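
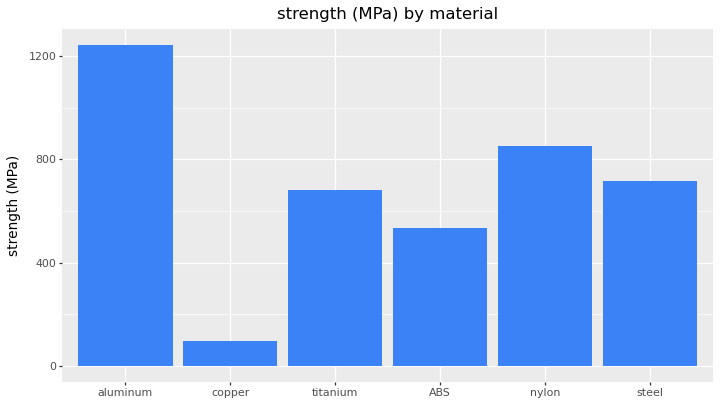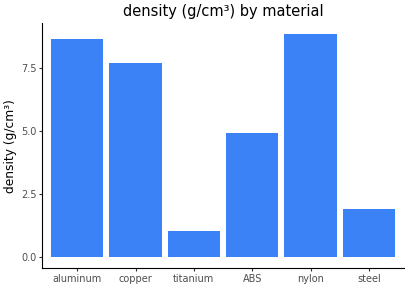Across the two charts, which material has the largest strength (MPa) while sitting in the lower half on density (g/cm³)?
Chart 2 median density (g/cm³) ≈ 6; below-median materials: titanium, ABS, steel. Among those, steel has the highest strength (MPa) (≈ 800).

steel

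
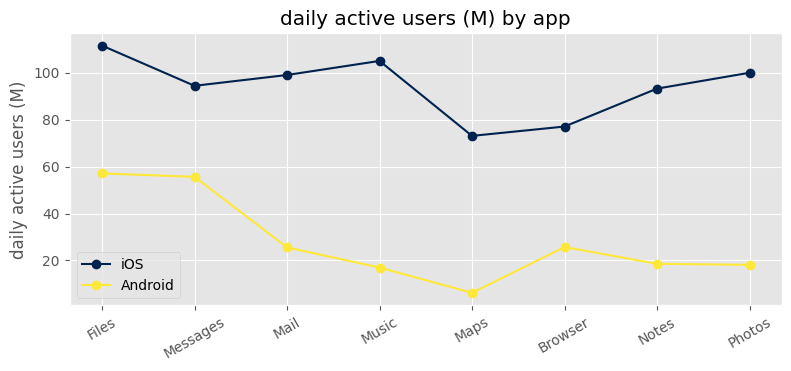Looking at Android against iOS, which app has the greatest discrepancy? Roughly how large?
Music: Android ≈ 20, iOS ≈ 110 → gap ≈ 90. Next-largest (Photos) is only ≈ 80.

Music, ≈ 90 M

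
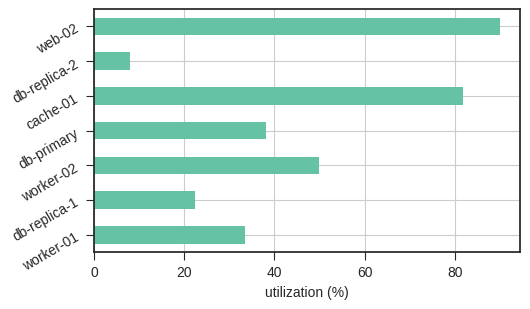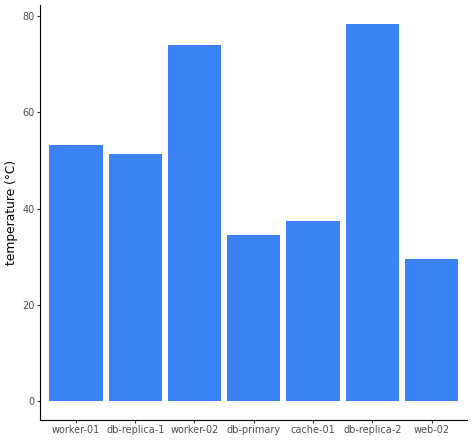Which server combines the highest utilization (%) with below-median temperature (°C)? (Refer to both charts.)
Chart 2 median temperature (°C) ≈ 50; below-median servers: db-primary, cache-01, web-02. Among those, web-02 has the highest utilization (%) (≈ 90).

web-02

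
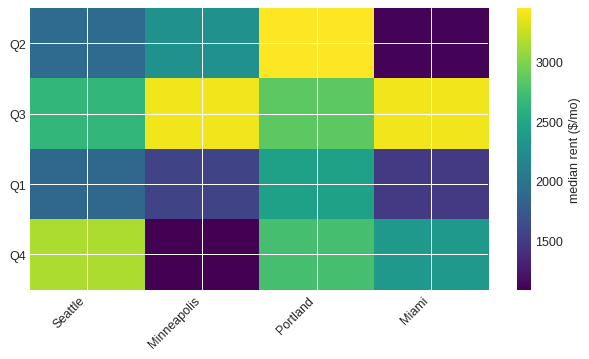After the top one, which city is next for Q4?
Portland

Top 3 for Q4: Seattle ≈ 3200, Portland ≈ 2800, Miami ≈ 2400.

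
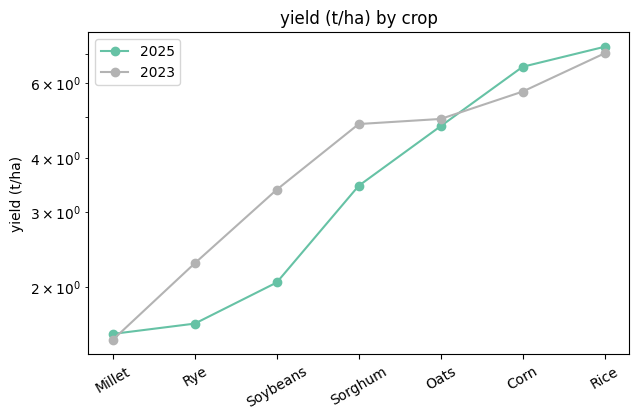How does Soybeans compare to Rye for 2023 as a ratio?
≈ 1.4×

Soybeans ≈ 3.5, Rye ≈ 2.5; 3.5/2.5 ≈ 1.4.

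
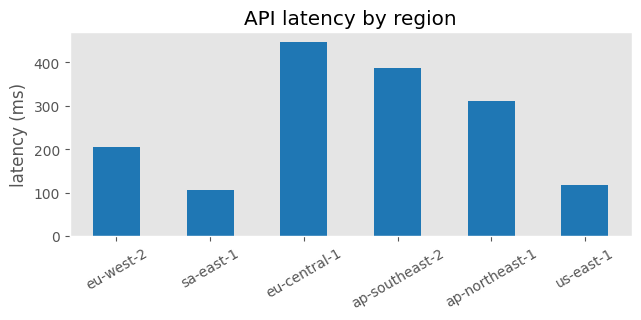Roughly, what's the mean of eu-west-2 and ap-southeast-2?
(200 + 400) / 2 ≈ 300.

≈ 300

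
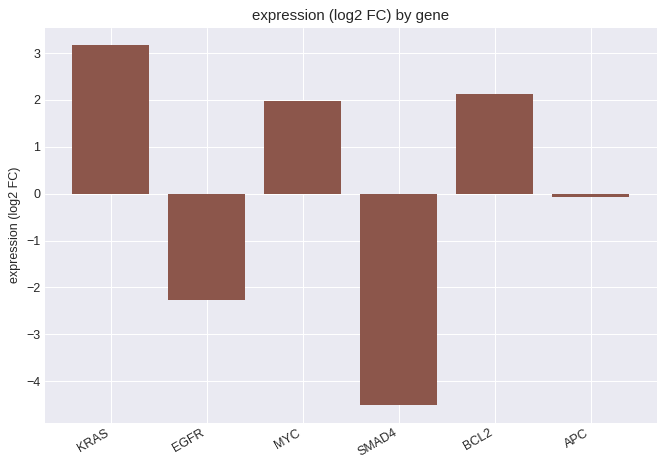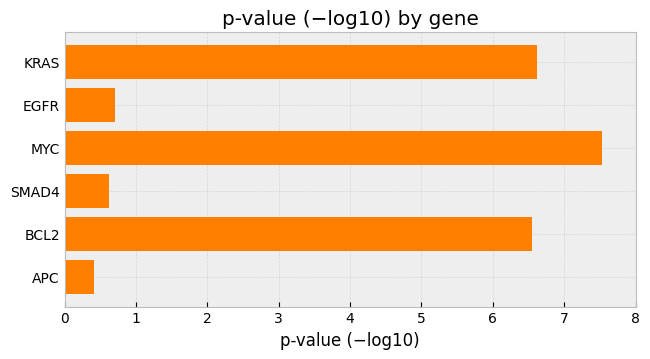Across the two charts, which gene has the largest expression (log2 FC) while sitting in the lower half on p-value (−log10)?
Chart 2 median p-value (−log10) ≈ 4; below-median genes: EGFR, SMAD4, APC. Among those, APC has the highest expression (log2 FC) (≈ 0).

APC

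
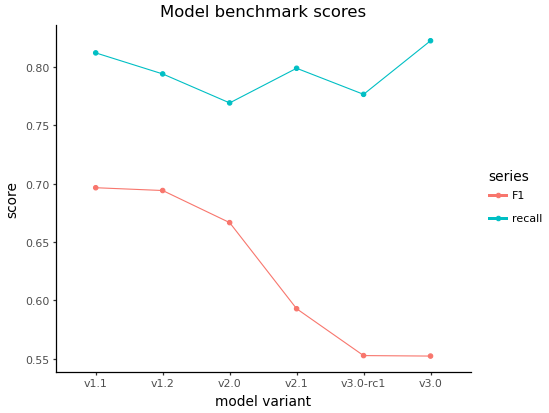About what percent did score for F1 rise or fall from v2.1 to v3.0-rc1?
≈ -8.3%

v2.1 ≈ 0.60, v3.0-rc1 ≈ 0.55; (0.55 − 0.60) / 0.60 ≈ -8.3%.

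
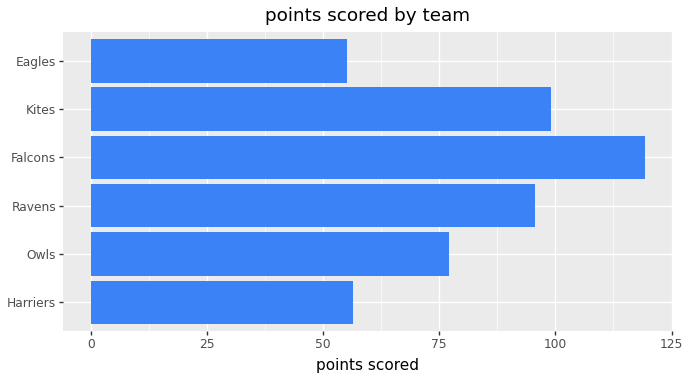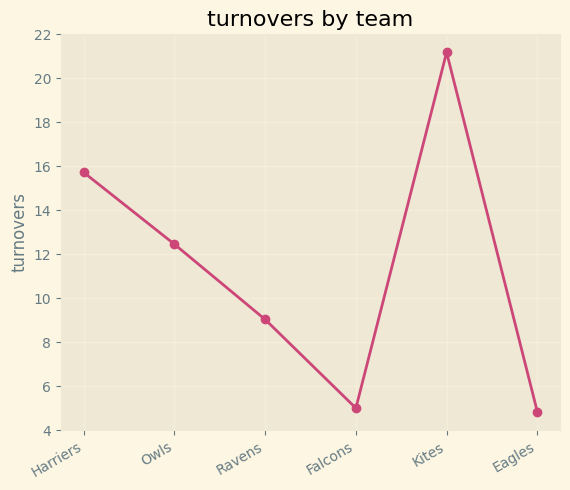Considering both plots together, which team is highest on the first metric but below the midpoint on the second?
Chart 2 median turnovers ≈ 10; below-median teams: Ravens, Falcons, Eagles. Among those, Falcons has the highest points scored (≈ 120).

Falcons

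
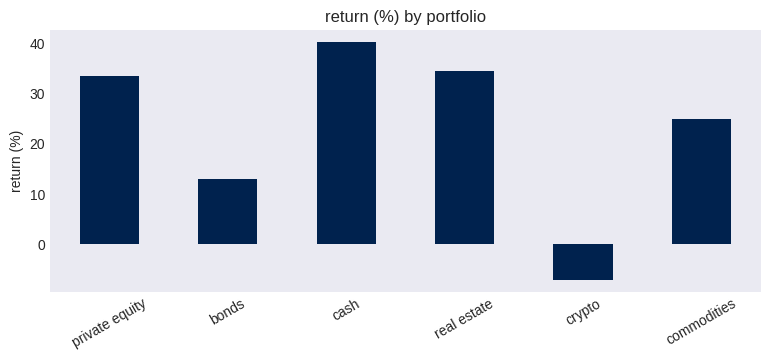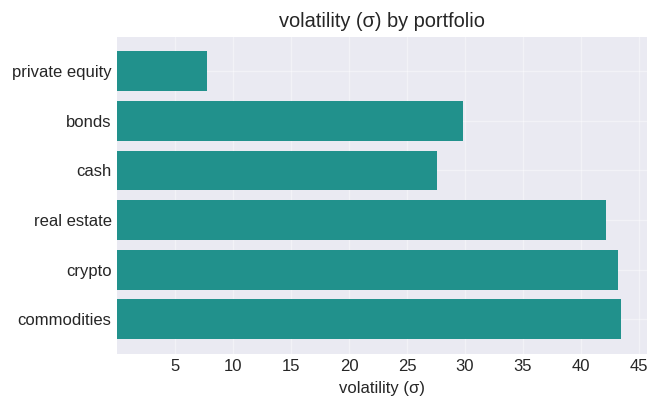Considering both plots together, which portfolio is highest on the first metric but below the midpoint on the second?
cash

Chart 2 median volatility (σ) ≈ 35; below-median portfolios: private equity, bonds, cash. Among those, cash has the highest return (%) (≈ 40).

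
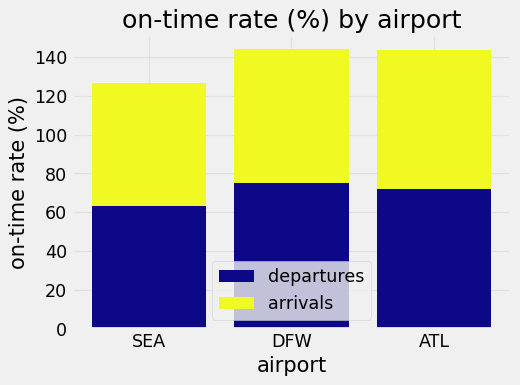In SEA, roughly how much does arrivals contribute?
≈ 60

arrivals top ≈ 120, bottom ≈ 60; segment ≈ 60.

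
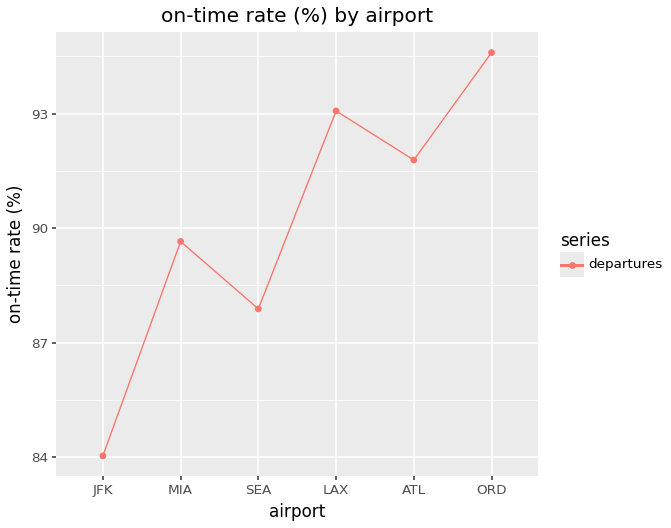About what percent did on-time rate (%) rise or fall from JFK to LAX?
JFK ≈ 84, LAX ≈ 93; (93 − 84) / 84 ≈ +10.7%.

≈ +10.7%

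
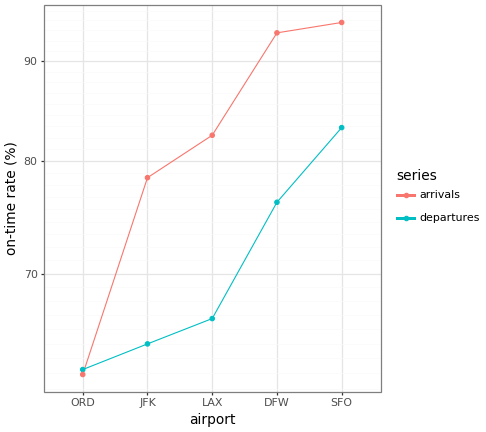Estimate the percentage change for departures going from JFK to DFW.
≈ +15.4%

JFK ≈ 65, DFW ≈ 75; (75 − 65) / 65 ≈ +15.4%.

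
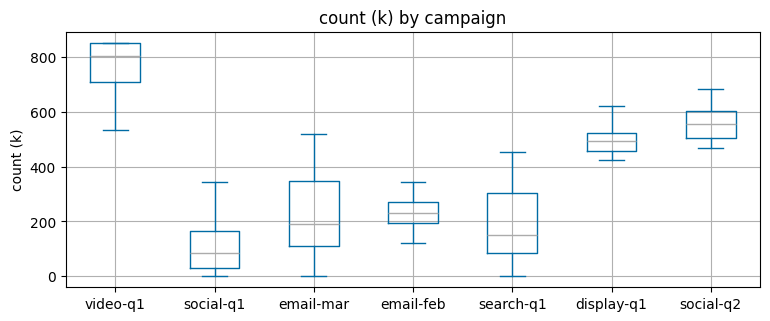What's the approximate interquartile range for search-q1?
≈ 200

Q3 ≈ 300, Q1 ≈ 100; IQR ≈ 200.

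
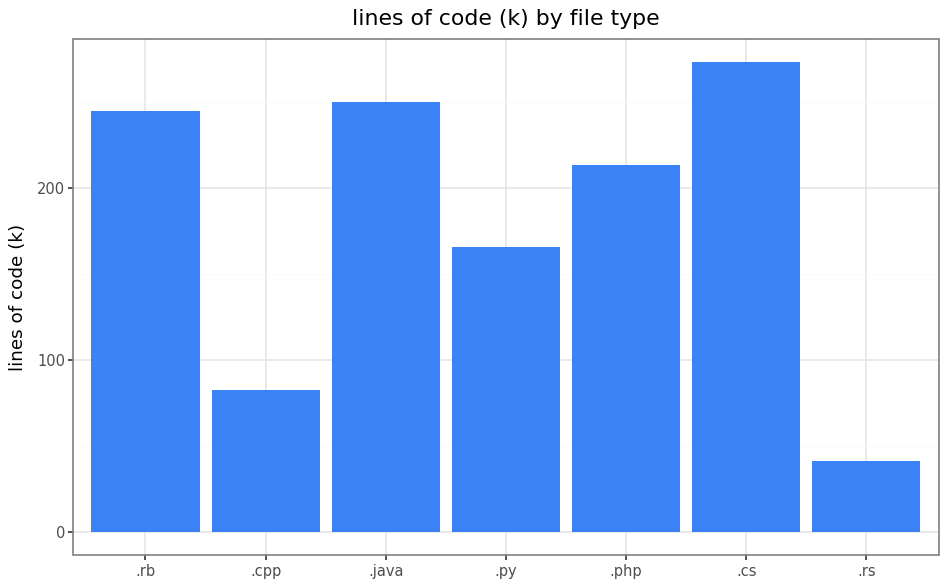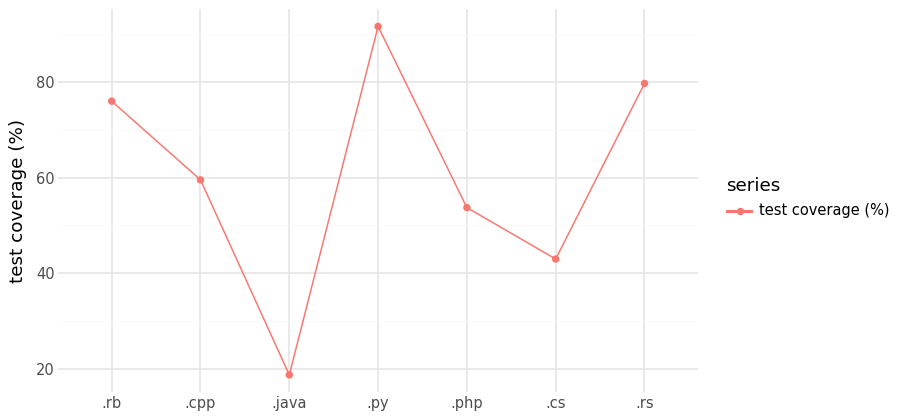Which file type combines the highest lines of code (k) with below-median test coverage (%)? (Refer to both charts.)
Chart 2 median test coverage (%) ≈ 60; below-median file types: .java, .php, .cs. Among those, .cs has the highest lines of code (k) (≈ 275).

.cs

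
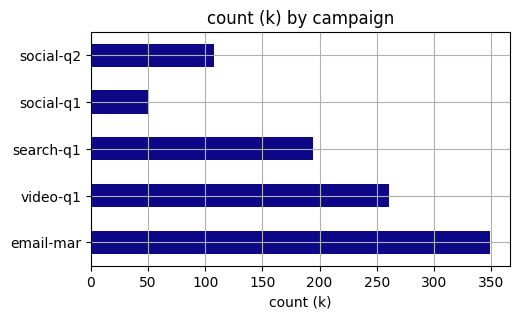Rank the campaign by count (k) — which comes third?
search-q1

Top 4: email-mar ≈ 350, video-q1 ≈ 250, search-q1 ≈ 200, social-q2 ≈ 100.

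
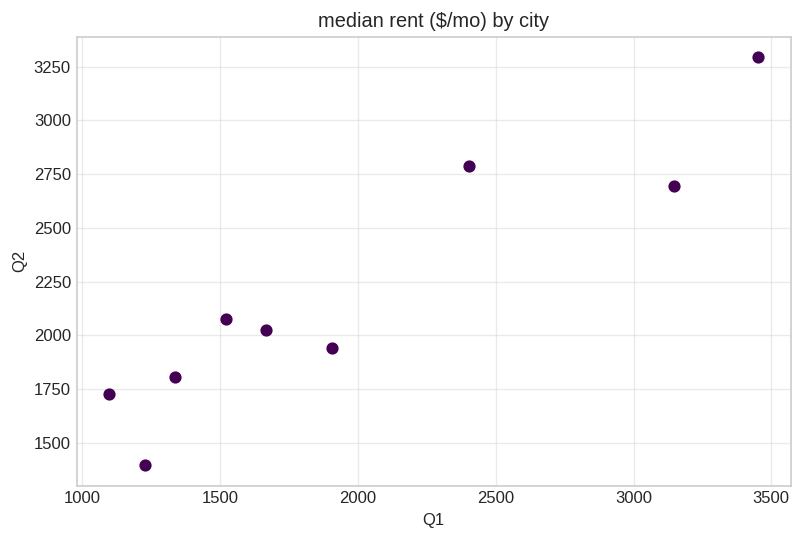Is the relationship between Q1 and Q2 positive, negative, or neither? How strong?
Points are positively correlated; strong (|r| ≈ 0.9).

positive, strong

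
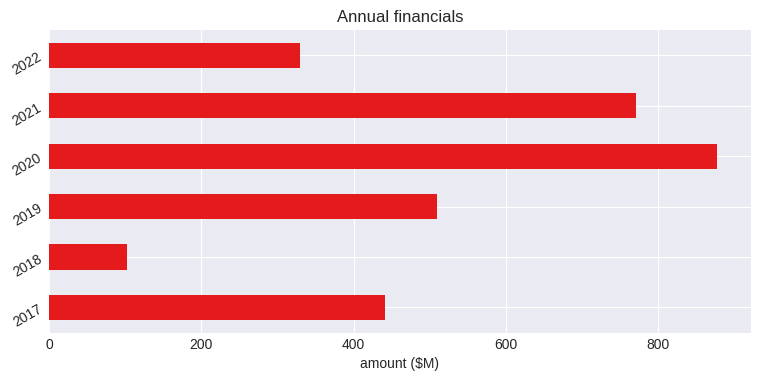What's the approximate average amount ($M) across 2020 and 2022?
(900 + 300) / 2 ≈ 600.

≈ 600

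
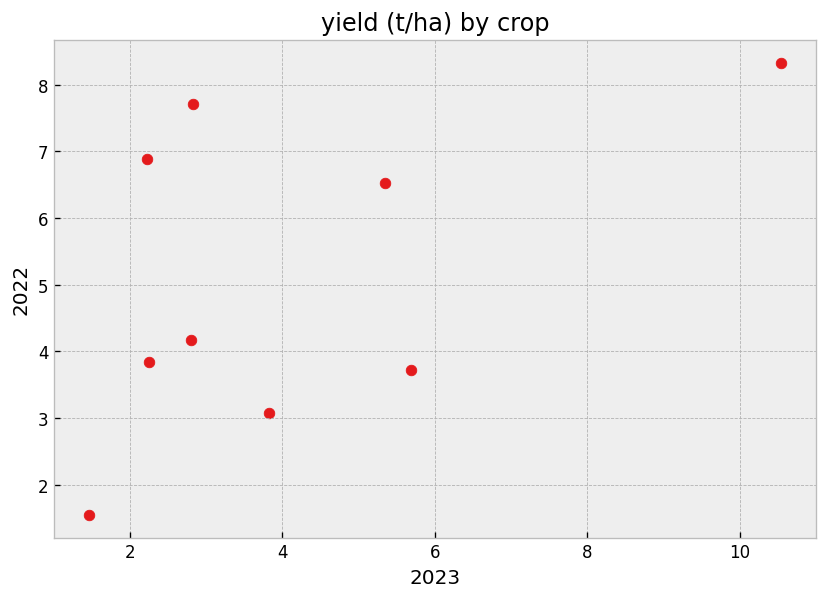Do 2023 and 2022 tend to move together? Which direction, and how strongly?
Points are positively correlated; moderate (|r| ≈ 0.5).

positive, moderate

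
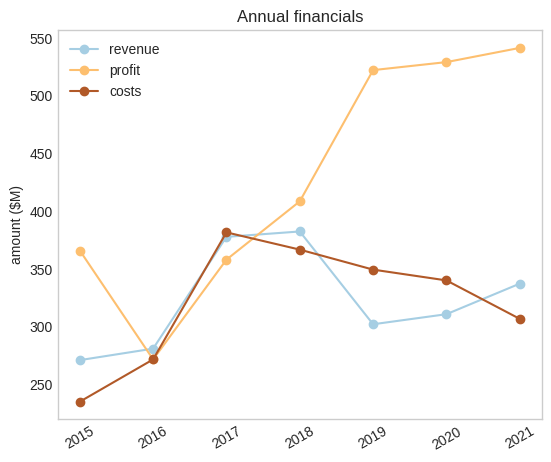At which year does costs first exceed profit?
2017

2016: costs ≈ 250 vs profit ≈ 250 (not yet); 2017: costs ≈ 400 vs profit ≈ 350 (first crossover).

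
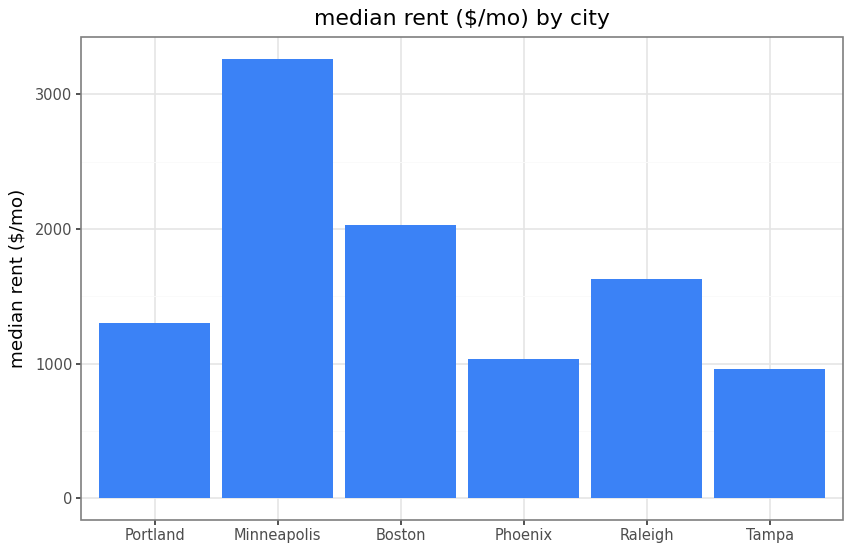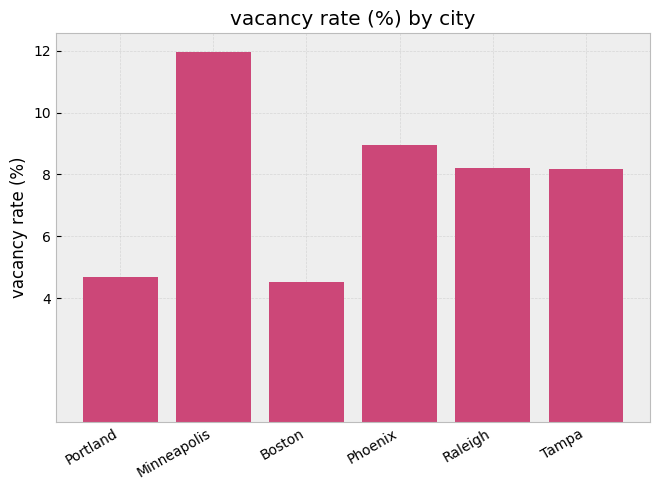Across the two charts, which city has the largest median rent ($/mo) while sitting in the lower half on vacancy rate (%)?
Chart 2 median vacancy rate (%) ≈ 8; below-median cities: Portland, Boston, Tampa. Among those, Boston has the highest median rent ($/mo) (≈ 2000).

Boston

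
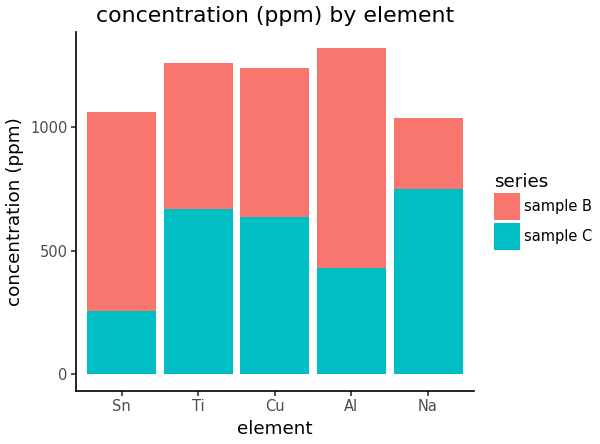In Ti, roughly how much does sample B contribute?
sample B top ≈ 1200, bottom ≈ 600; segment ≈ 600.

≈ 600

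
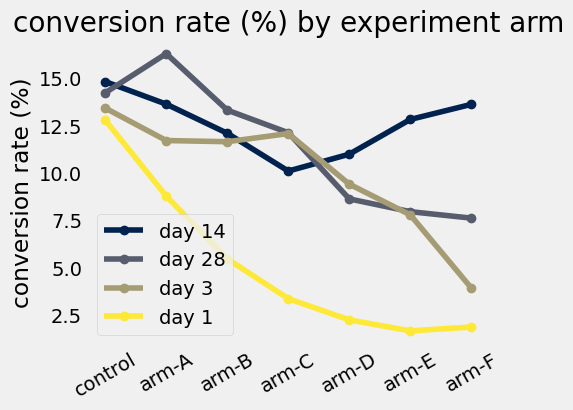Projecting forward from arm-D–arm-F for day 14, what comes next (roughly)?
Last three: 10, 12, 14 → slope ≈ 2/step → next ≈ 16.

≈ 16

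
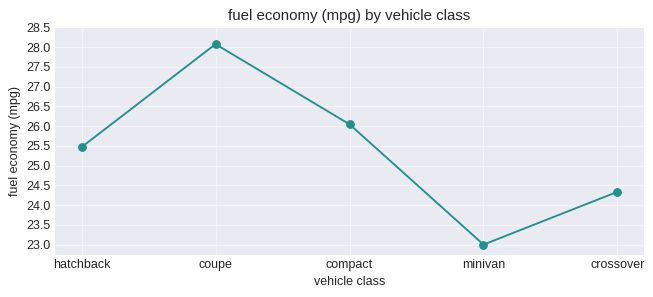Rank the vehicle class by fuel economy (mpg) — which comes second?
Top 3: coupe ≈ 28.0, compact ≈ 26.0, hatchback ≈ 25.5.

compact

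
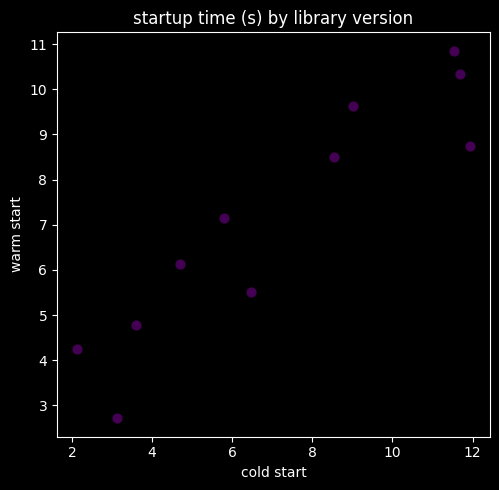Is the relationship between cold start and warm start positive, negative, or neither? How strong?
Points are positively correlated; strong (|r| ≈ 0.9).

positive, strong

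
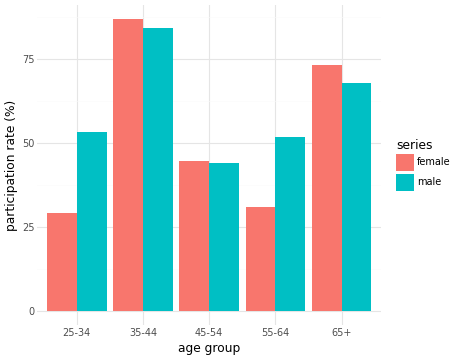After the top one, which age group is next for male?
65+

Top 3 for male: 35-44 ≈ 80, 65+ ≈ 70, 25-34 ≈ 50.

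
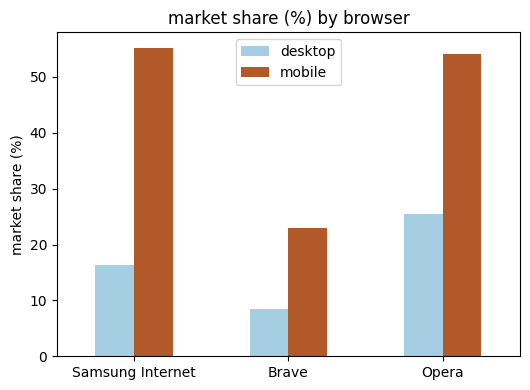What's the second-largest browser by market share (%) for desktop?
Top 3 for desktop: Opera ≈ 25, Samsung Internet ≈ 15, Brave ≈ 10.

Samsung Internet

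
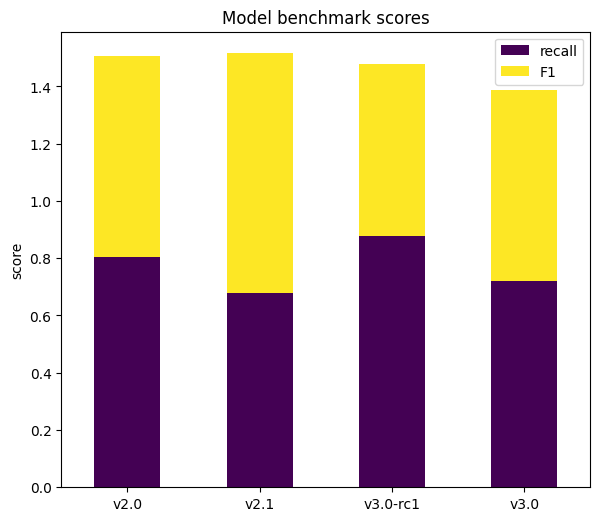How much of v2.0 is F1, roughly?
F1 top ≈ 1.6, bottom ≈ 0.8; segment ≈ 0.8.

≈ 0.8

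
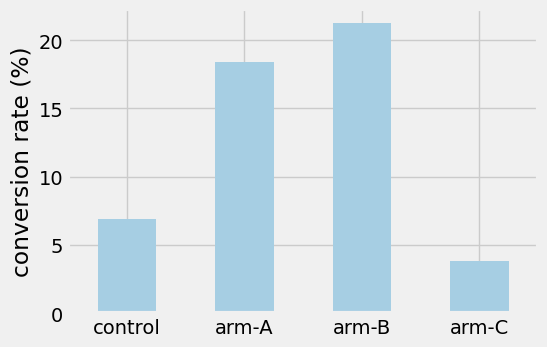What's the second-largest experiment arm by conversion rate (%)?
Top 3: arm-B ≈ 22, arm-A ≈ 18, control ≈ 6.

arm-A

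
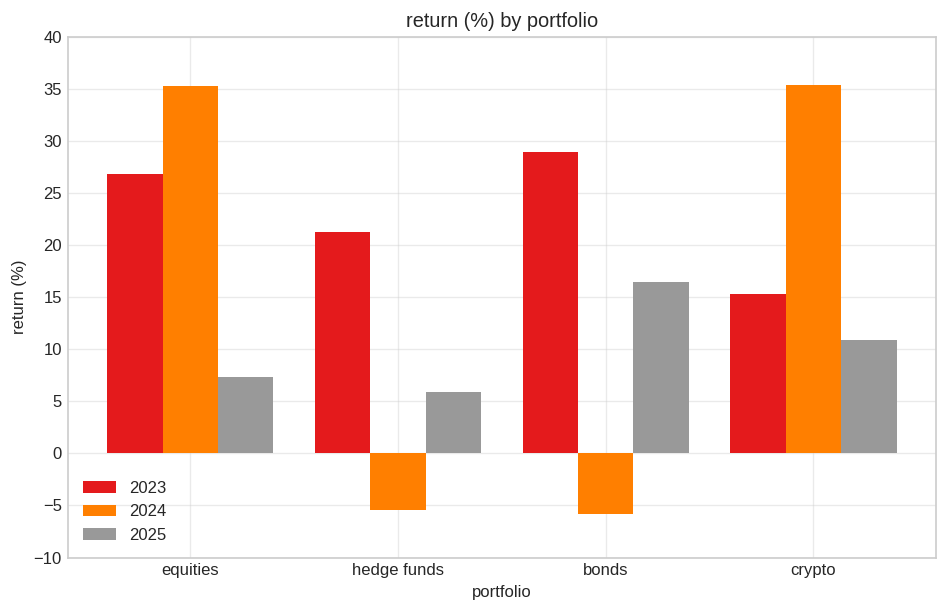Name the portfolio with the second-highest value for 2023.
equities

Top 3 for 2023: bonds ≈ 30, equities ≈ 25, hedge funds ≈ 20.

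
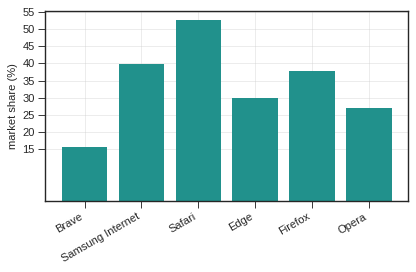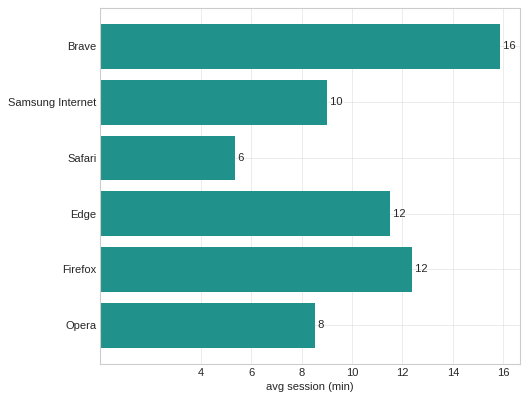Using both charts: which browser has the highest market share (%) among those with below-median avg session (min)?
Chart 2 median avg session (min) ≈ 10; below-median browsers: Samsung Internet, Safari, Opera. Among those, Safari has the highest market share (%) (≈ 55).

Safari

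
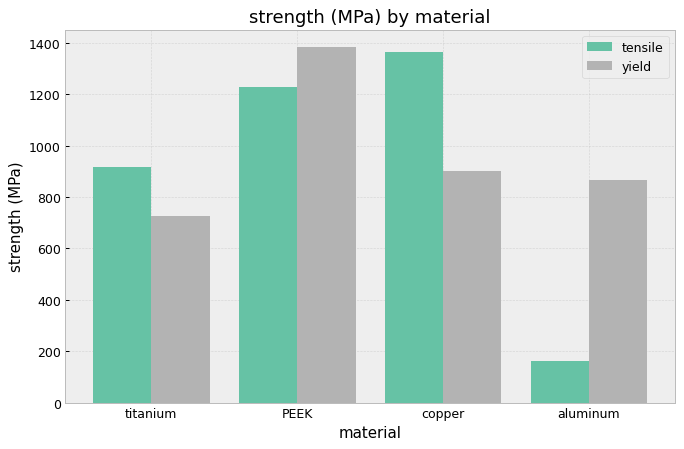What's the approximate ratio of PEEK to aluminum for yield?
≈ 1.75×

PEEK ≈ 1400, aluminum ≈ 800; 1400/800 ≈ 1.75.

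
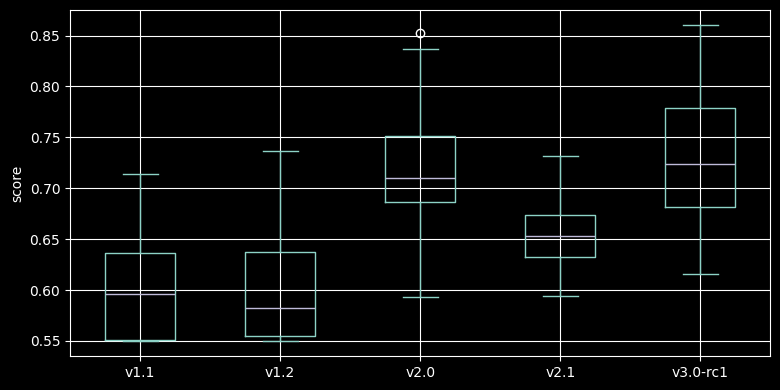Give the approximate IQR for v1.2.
Q3 ≈ 0.64, Q1 ≈ 0.56; IQR ≈ 0.08.

≈ 0.08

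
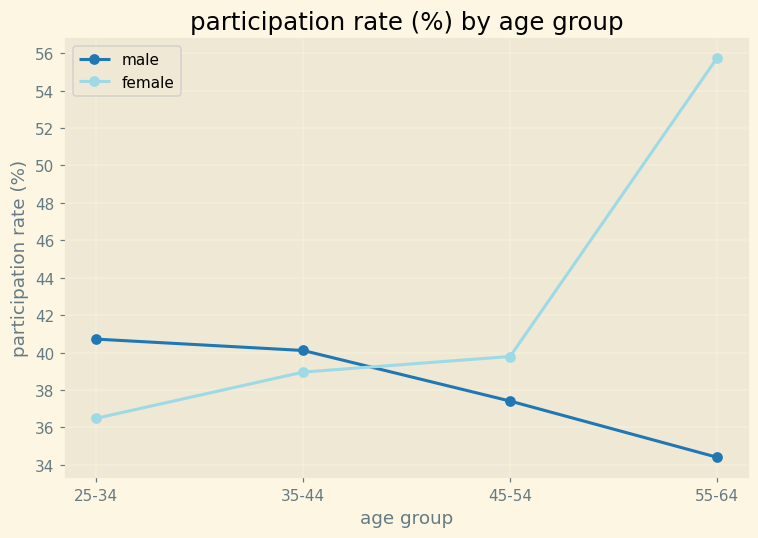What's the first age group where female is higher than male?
45-54

35-44: female ≈ 38 vs male ≈ 40 (not yet); 45-54: female ≈ 40 vs male ≈ 38 (first crossover).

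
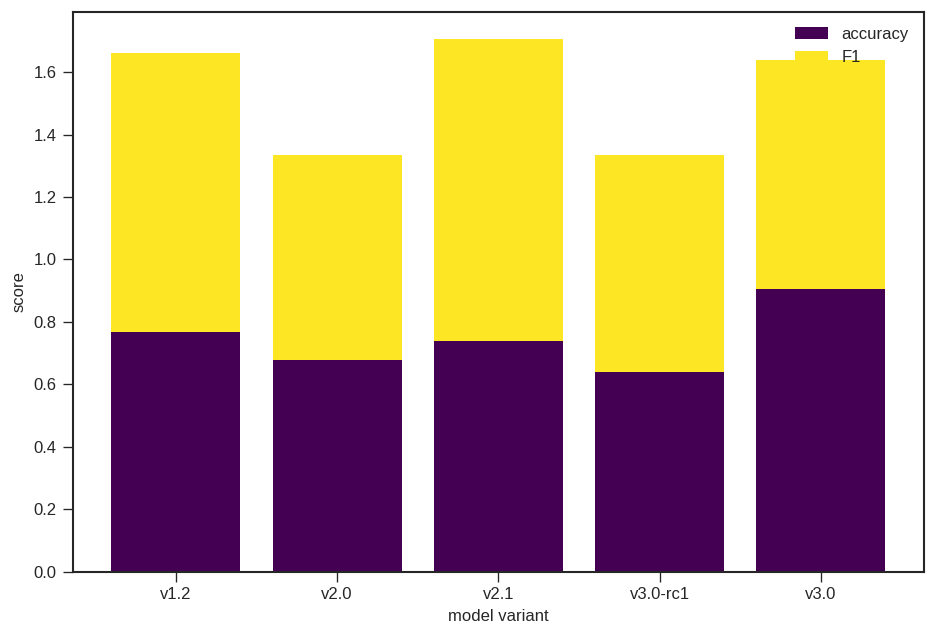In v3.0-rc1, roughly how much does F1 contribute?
≈ 0.8

F1 top ≈ 1.4, bottom ≈ 0.6; segment ≈ 0.8.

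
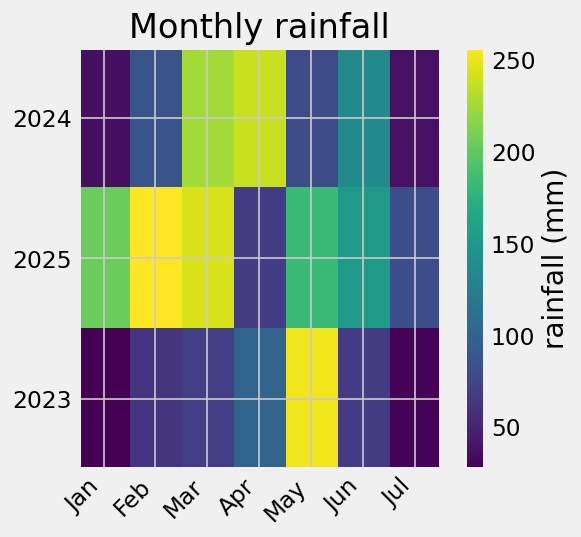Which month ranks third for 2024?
Jun

Top 4 for 2024: Apr ≈ 240, Mar ≈ 220, Jun ≈ 140, Feb ≈ 80.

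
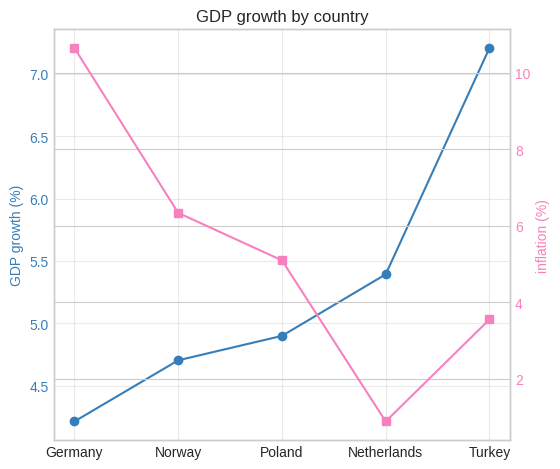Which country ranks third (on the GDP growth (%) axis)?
Top 4 (on the GDP growth (%) axis): Turkey ≈ 7.0, Netherlands ≈ 5.5, Poland ≈ 5.0, Norway ≈ 4.5.

Poland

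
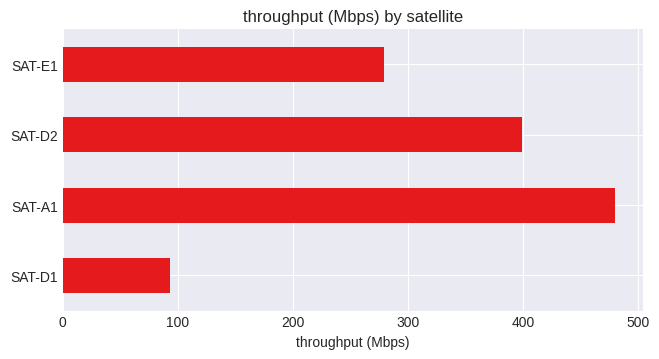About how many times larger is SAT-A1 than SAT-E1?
SAT-A1 ≈ 500, SAT-E1 ≈ 300; 500/300 ≈ 1.67.

≈ 1.67×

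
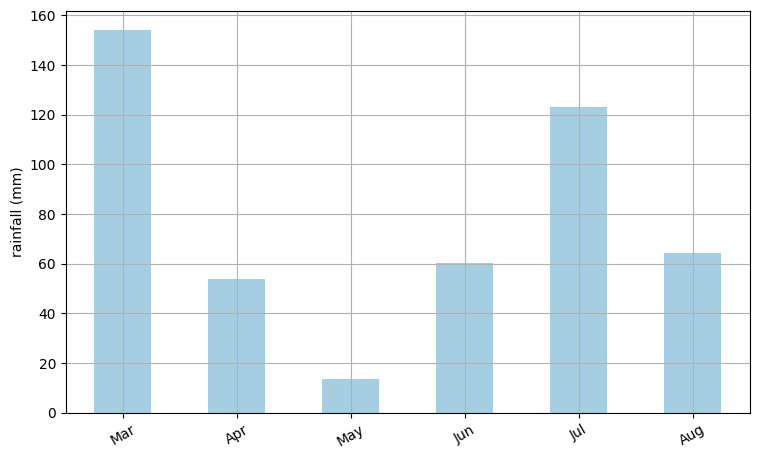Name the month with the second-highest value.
Top 3: Mar ≈ 160, Jul ≈ 120, Aug ≈ 60.

Jul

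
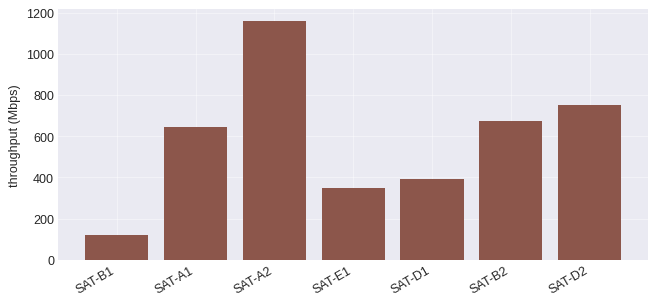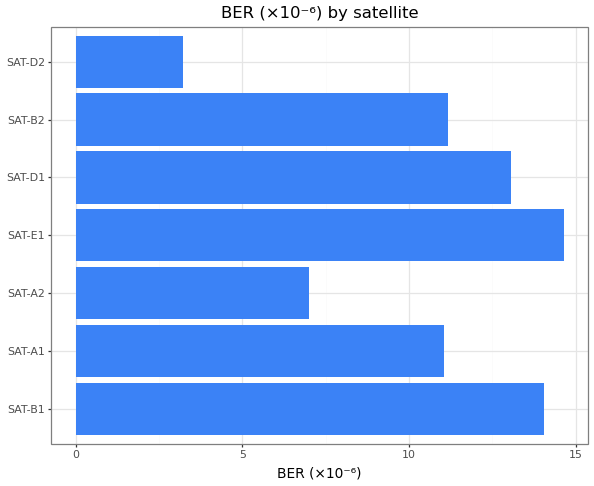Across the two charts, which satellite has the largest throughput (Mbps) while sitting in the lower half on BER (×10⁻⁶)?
Chart 2 median BER (×10⁻⁶) ≈ 12; below-median satellites: SAT-A1, SAT-A2, SAT-D2. Among those, SAT-A2 has the highest throughput (Mbps) (≈ 1200).

SAT-A2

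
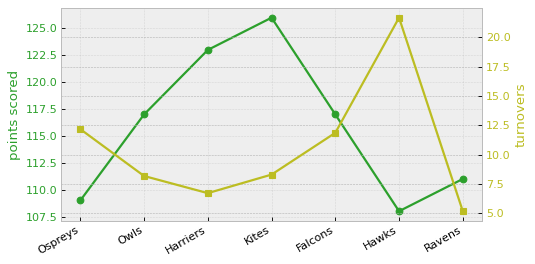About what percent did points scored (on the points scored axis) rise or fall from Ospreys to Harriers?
Ospreys ≈ 108, Harriers ≈ 124; (124 − 108) / 108 ≈ +14.8%.

≈ +14.8%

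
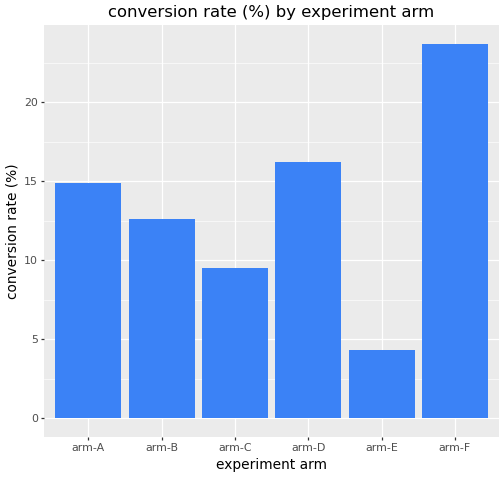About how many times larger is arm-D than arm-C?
≈ 1.6×

arm-D ≈ 16, arm-C ≈ 10; 16/10 ≈ 1.6.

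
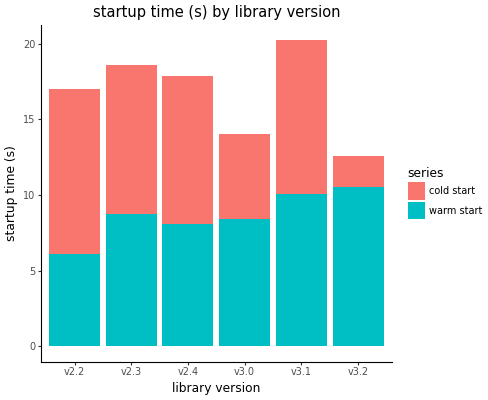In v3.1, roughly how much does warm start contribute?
warm start top ≈ 10, bottom ≈ 0; segment ≈ 10.

≈ 10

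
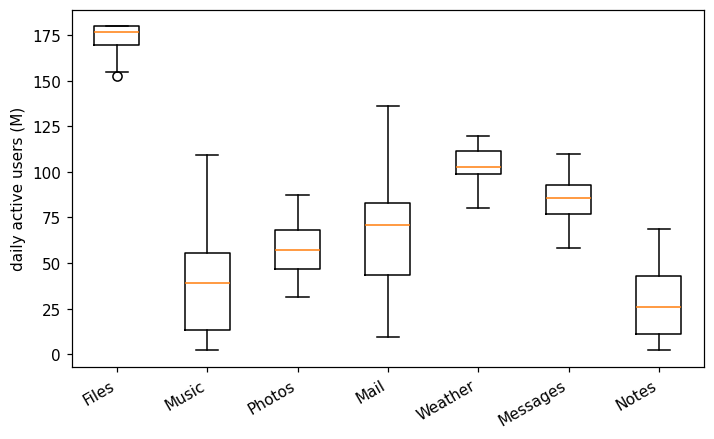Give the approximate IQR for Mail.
Q3 ≈ 80, Q1 ≈ 40; IQR ≈ 40.

≈ 40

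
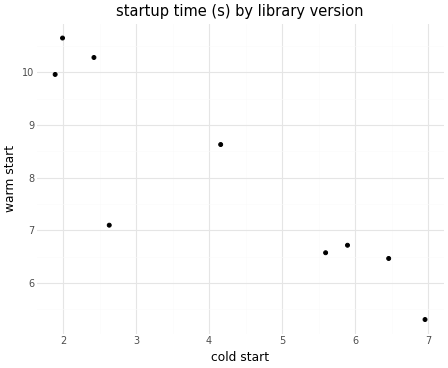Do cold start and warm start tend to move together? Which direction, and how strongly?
negative, strong

Points are negatively correlated; strong (|r| ≈ 0.9).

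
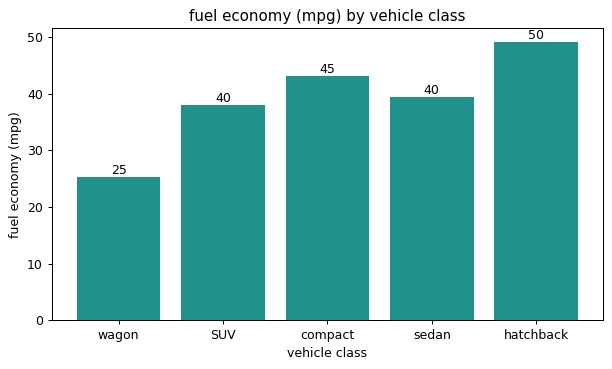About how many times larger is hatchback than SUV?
≈ 1.25×

hatchback ≈ 50, SUV ≈ 40; 50/40 ≈ 1.25.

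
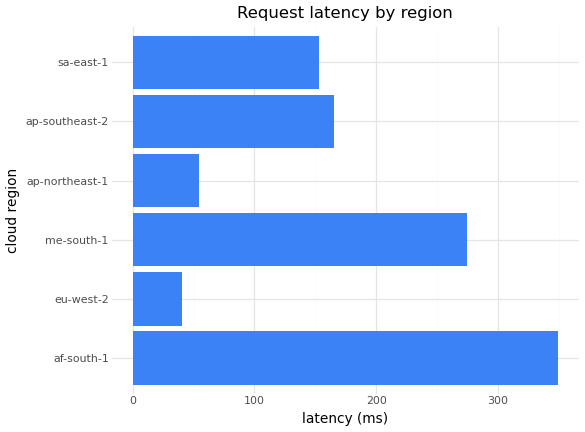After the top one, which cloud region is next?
Top 3: af-south-1 ≈ 350, me-south-1 ≈ 250, ap-southeast-2 ≈ 150.

me-south-1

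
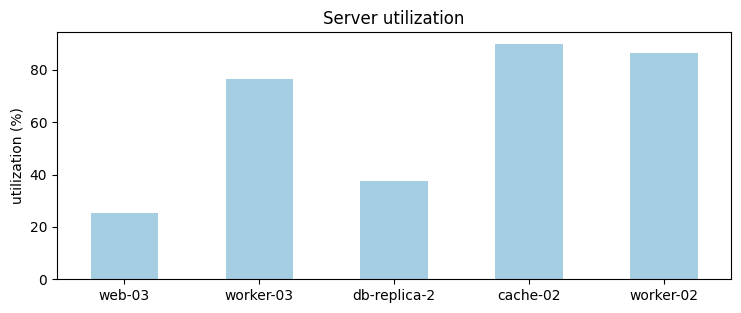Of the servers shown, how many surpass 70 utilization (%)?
3

Above 70: worker-03, cache-02, worker-02.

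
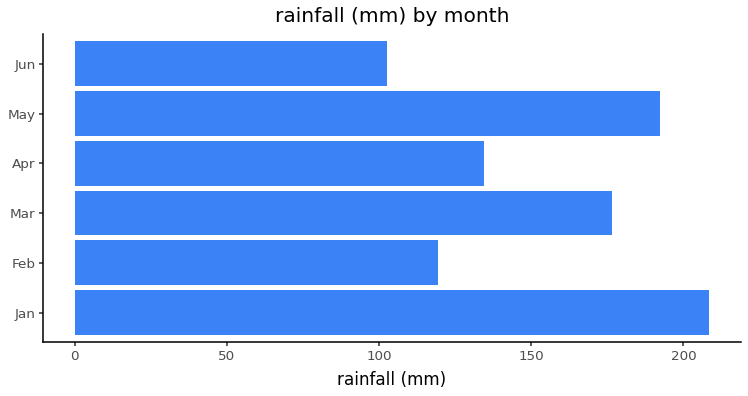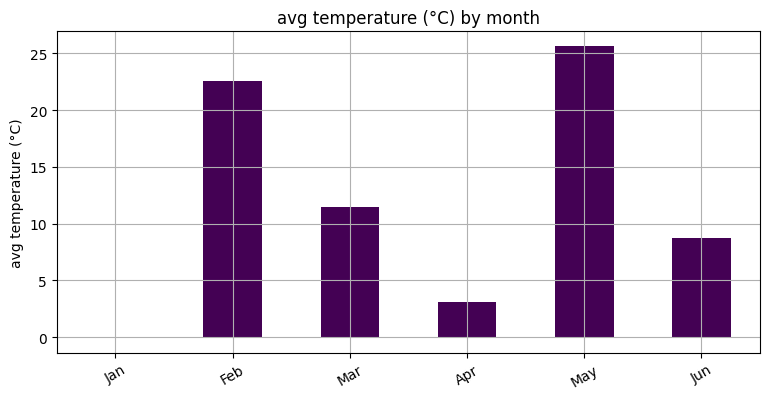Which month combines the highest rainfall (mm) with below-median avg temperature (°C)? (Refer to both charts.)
Jan

Chart 2 median avg temperature (°C) ≈ 10; below-median months: Jan, Apr, Jun. Among those, Jan has the highest rainfall (mm) (≈ 200).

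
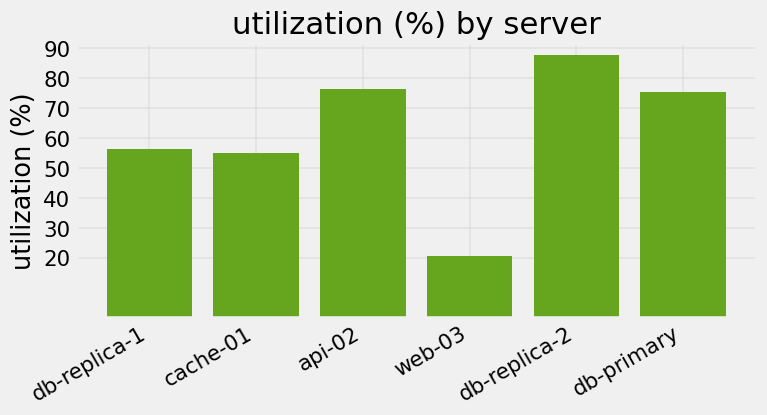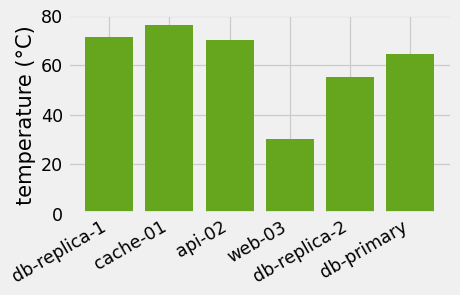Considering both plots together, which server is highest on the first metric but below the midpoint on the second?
Chart 2 median temperature (°C) ≈ 70; below-median servers: web-03, db-replica-2, db-primary. Among those, db-replica-2 has the highest utilization (%) (≈ 90).

db-replica-2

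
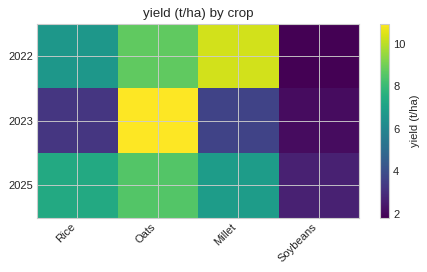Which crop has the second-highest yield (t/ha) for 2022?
Oats

Top 3 for 2022: Millet ≈ 10, Oats ≈ 9, Rice ≈ 7.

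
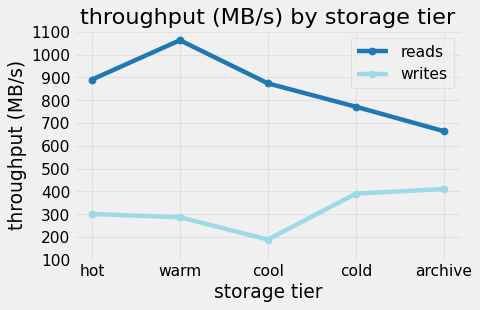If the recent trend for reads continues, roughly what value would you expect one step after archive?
Last three: 900, 800, 700 → slope ≈ -100/step → next ≈ 600.

≈ 600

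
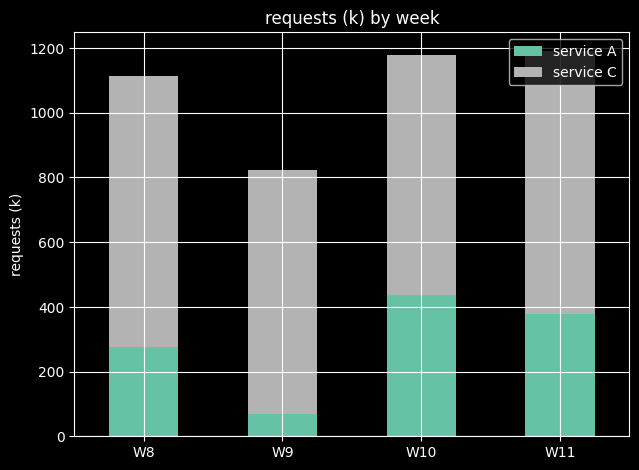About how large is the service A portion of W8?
≈ 300

service A top ≈ 300, bottom ≈ 0; segment ≈ 300.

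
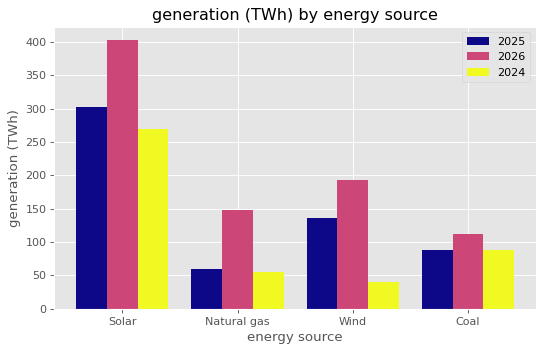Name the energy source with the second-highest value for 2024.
Coal

Top 3 for 2024: Solar ≈ 250, Coal ≈ 100, Natural gas ≈ 50.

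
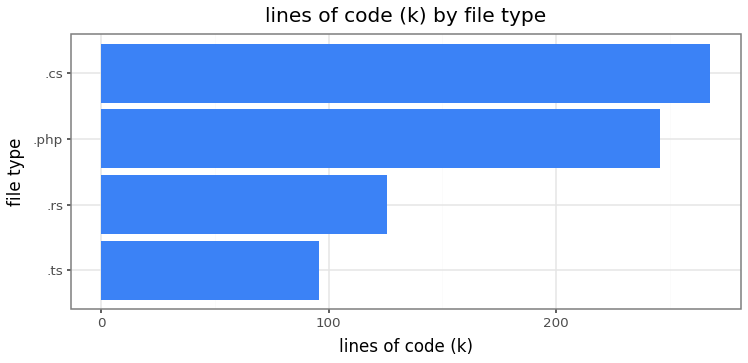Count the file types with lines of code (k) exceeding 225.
2

Above 225: .php, .cs.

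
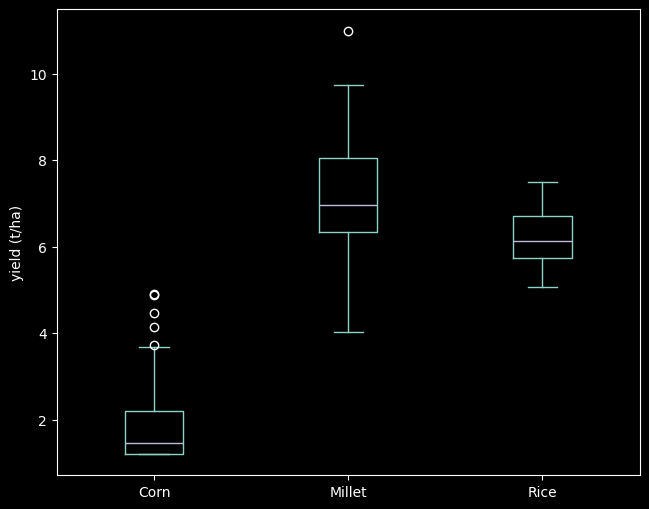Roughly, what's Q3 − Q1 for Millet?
Q3 ≈ 8.0, Q1 ≈ 6.5; IQR ≈ 1.5.

≈ 1.5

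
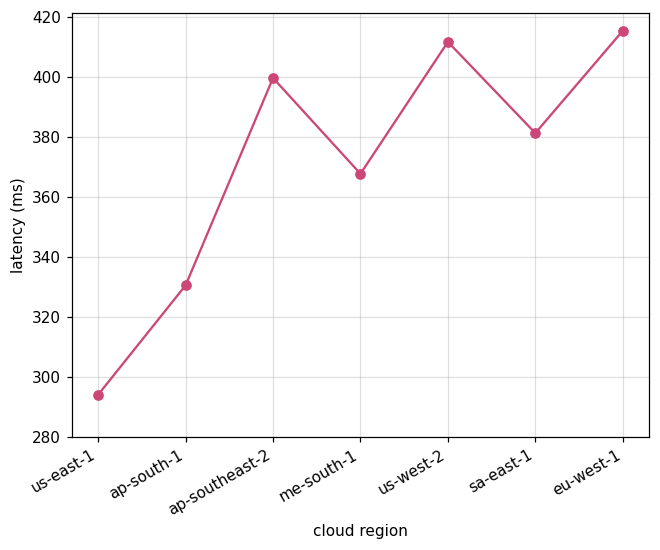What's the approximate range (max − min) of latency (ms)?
≈ 120

Max eu-west-1 ≈ 420, min us-east-1 ≈ 300; range ≈ 120.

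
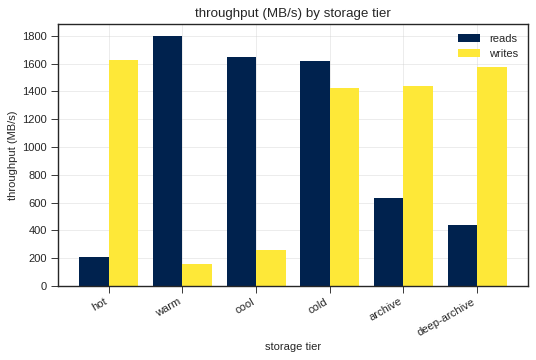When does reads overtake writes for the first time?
warm

hot: reads ≈ 200 vs writes ≈ 1600 (not yet); warm: reads ≈ 1800 vs writes ≈ 200 (first crossover).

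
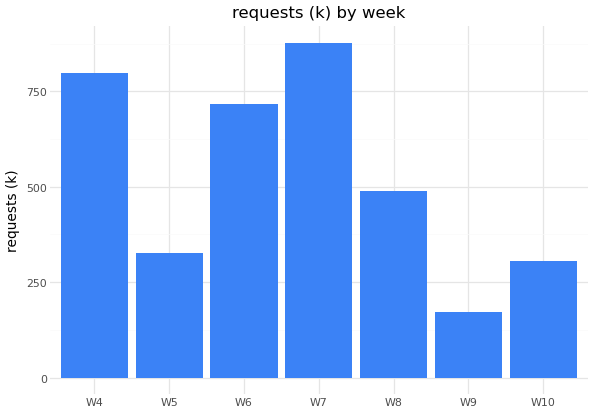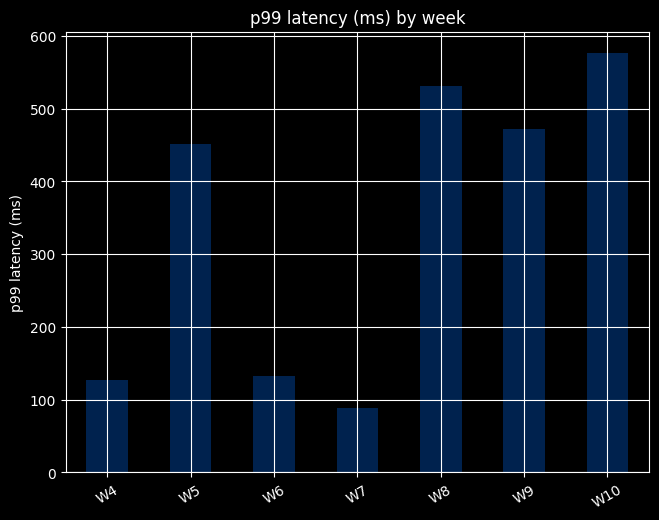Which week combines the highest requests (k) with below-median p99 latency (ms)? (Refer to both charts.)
W7

Chart 2 median p99 latency (ms) ≈ 500; below-median weeks: W4, W6, W7. Among those, W7 has the highest requests (k) (≈ 900).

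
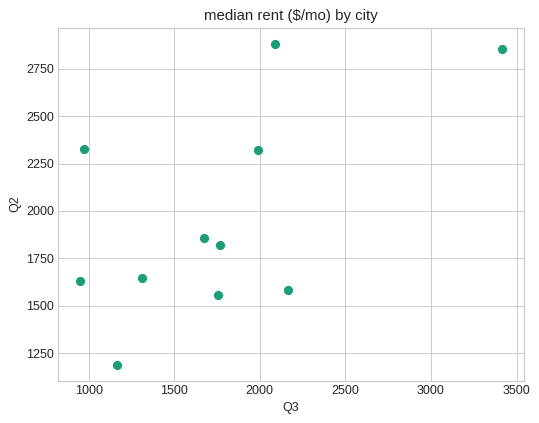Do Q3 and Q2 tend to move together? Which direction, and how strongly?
positive, moderate

Points are positively correlated; moderate (|r| ≈ 0.6).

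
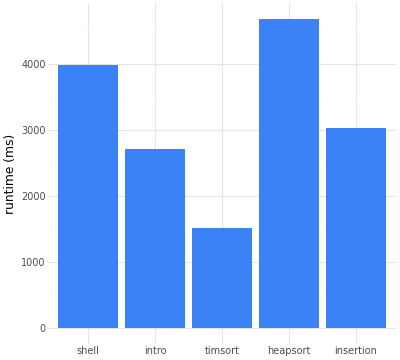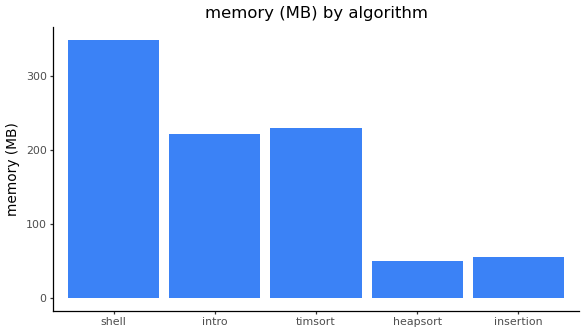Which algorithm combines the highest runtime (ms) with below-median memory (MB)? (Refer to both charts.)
Chart 2 median memory (MB) ≈ 200; below-median algorithms: heapsort, insertion. Among those, heapsort has the highest runtime (ms) (≈ 4500).

heapsort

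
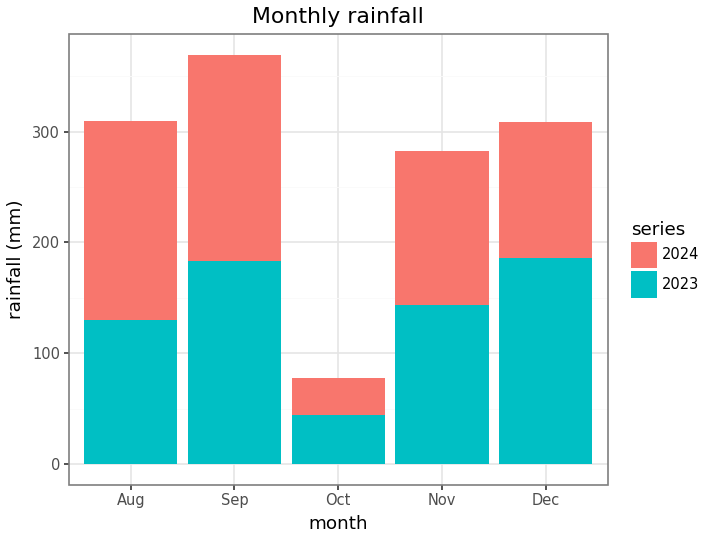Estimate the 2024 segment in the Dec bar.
2024 top ≈ 300, bottom ≈ 200; segment ≈ 100.

≈ 100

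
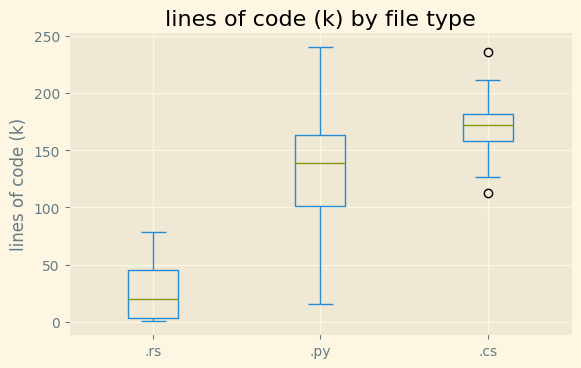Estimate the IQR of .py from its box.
≈ 60

Q3 ≈ 160, Q1 ≈ 100; IQR ≈ 60.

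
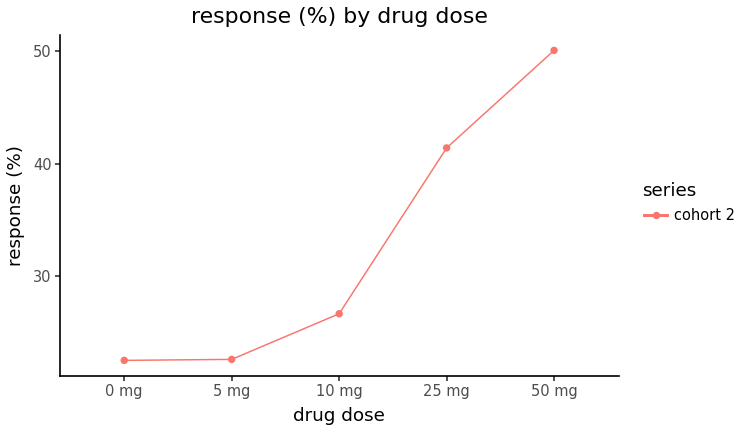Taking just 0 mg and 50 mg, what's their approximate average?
(25 + 50) / 2 ≈ 38.

≈ 38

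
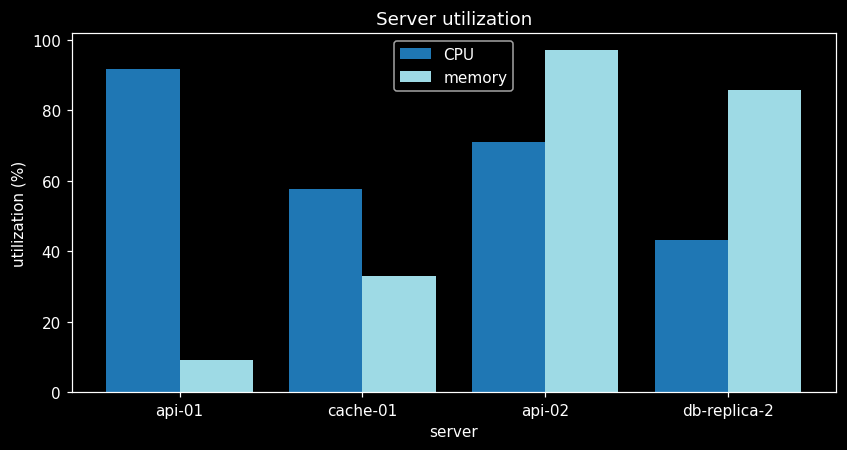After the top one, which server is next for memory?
Top 3 for memory: api-02 ≈ 100, db-replica-2 ≈ 90, cache-01 ≈ 30.

db-replica-2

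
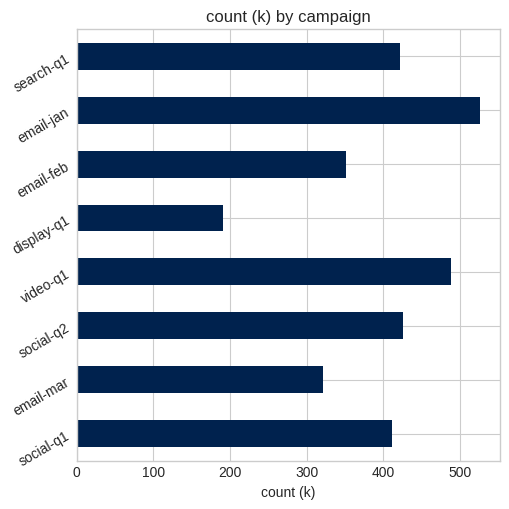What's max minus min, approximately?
Max email-jan ≈ 550, min display-q1 ≈ 200; range ≈ 350.

≈ 350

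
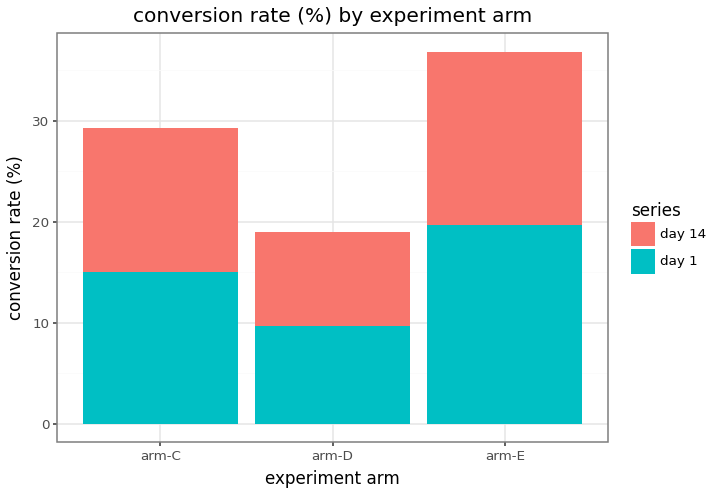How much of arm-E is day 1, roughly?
≈ 20

day 1 top ≈ 20, bottom ≈ 0; segment ≈ 20.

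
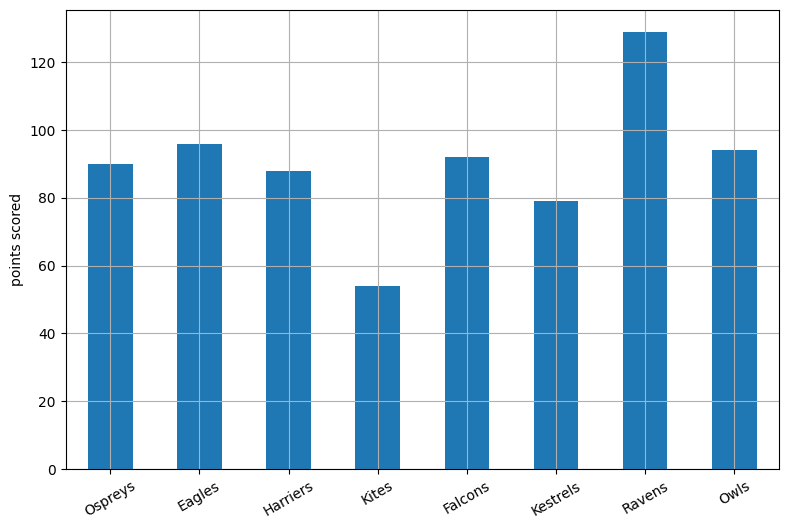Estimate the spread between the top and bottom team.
Max Ravens ≈ 120, min Kites ≈ 60; range ≈ 60.

≈ 60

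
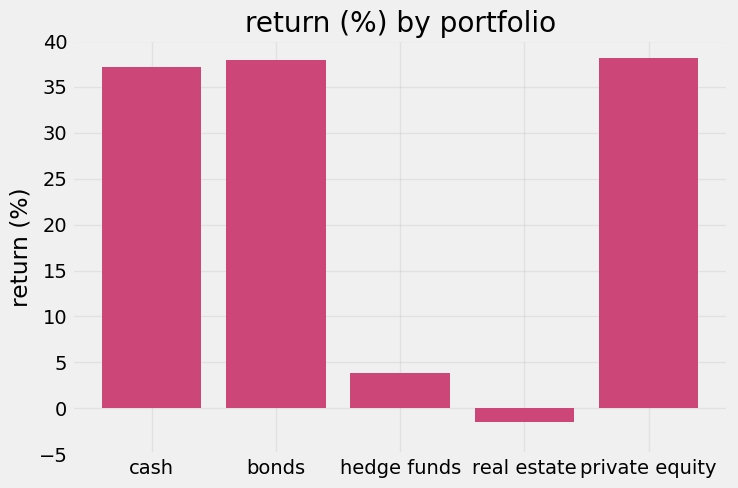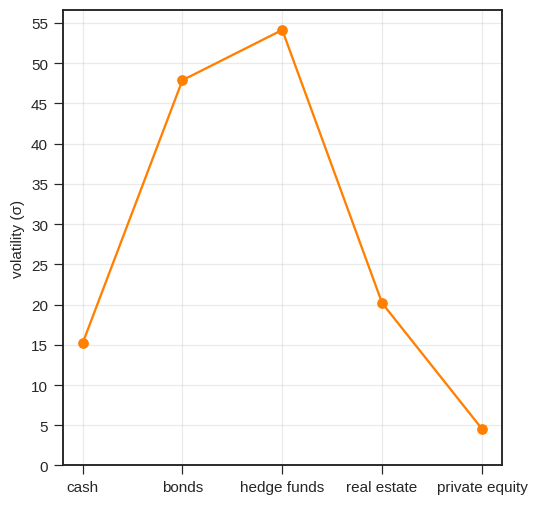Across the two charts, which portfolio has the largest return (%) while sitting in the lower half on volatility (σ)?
Chart 2 median volatility (σ) ≈ 20; below-median portfolios: cash, private equity. Among those, private equity has the highest return (%) (≈ 40).

private equity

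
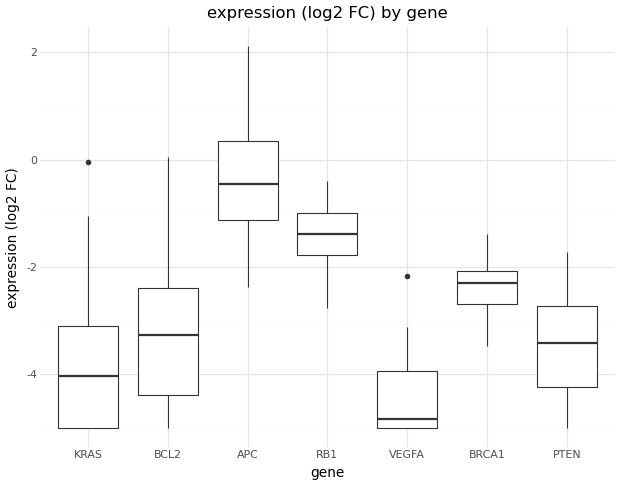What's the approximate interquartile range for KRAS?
Q3 ≈ -3.0, Q1 ≈ -5.0; IQR ≈ 2.0.

≈ 2.0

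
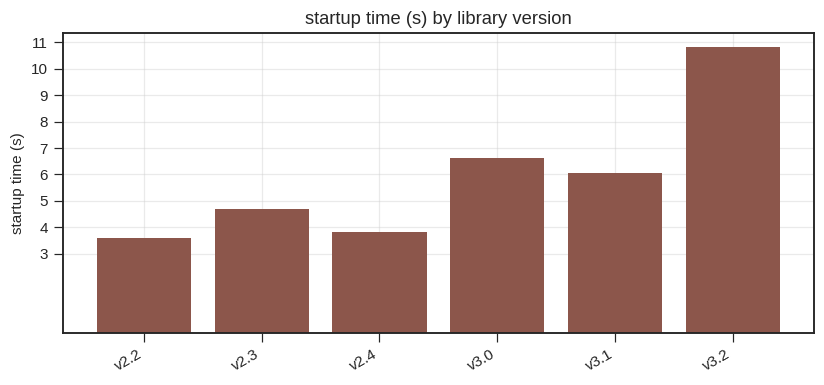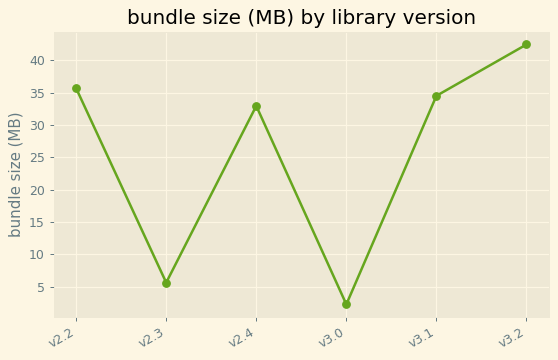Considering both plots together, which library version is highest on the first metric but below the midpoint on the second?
Chart 2 median bundle size (MB) ≈ 35; below-median library versions: v2.3, v2.4, v3.0. Among those, v3.0 has the highest startup time (s) (≈ 7).

v3.0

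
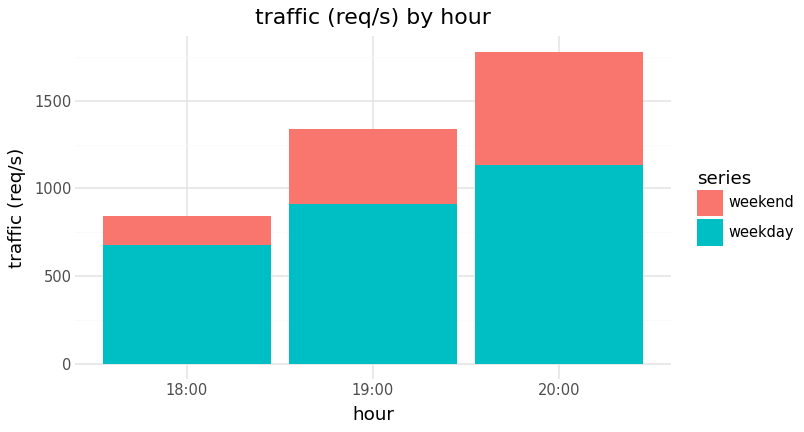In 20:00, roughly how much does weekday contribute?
≈ 1200

weekday top ≈ 1200, bottom ≈ 0; segment ≈ 1200.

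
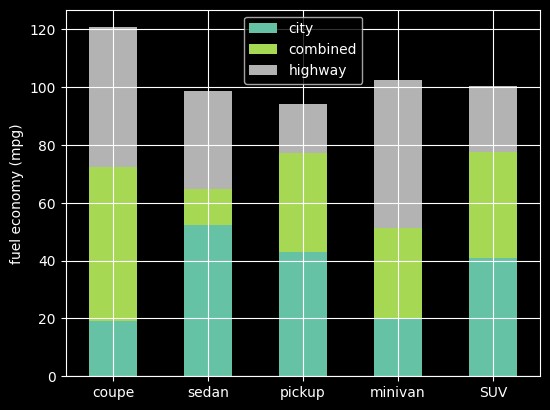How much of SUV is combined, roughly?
≈ 40

combined top ≈ 80, bottom ≈ 40; segment ≈ 40.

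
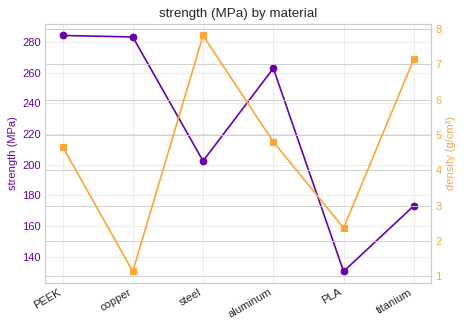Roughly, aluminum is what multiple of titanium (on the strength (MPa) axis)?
aluminum ≈ 260, titanium ≈ 180; 260/180 ≈ 1.44.

≈ 1.44×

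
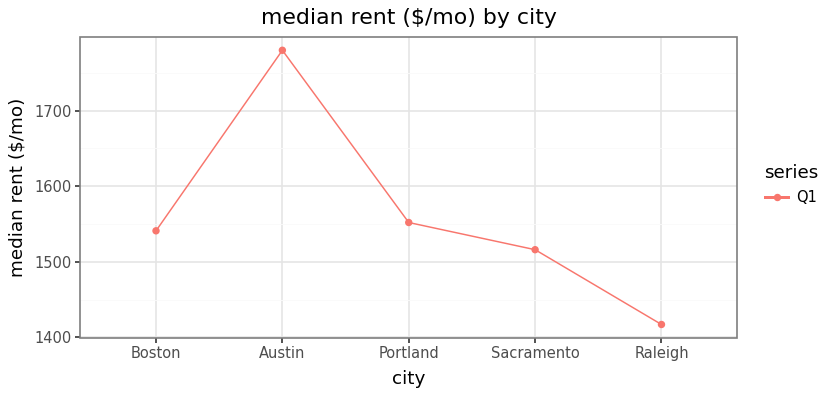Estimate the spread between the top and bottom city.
Max Austin ≈ 1800, min Raleigh ≈ 1400; range ≈ 400.

≈ 400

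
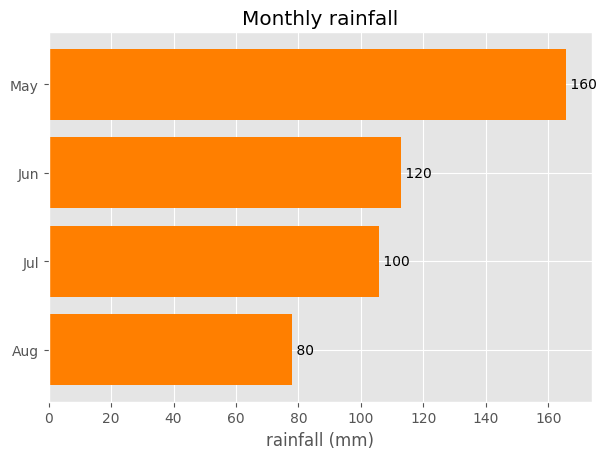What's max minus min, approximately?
≈ 80

Max May ≈ 160, min Aug ≈ 80; range ≈ 80.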